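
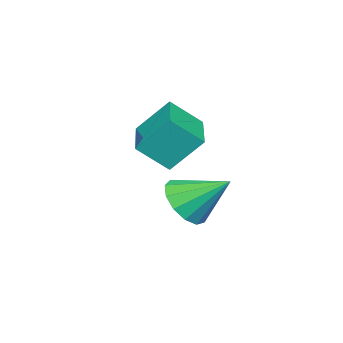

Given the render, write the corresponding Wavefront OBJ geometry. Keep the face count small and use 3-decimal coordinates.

v 1.82 -3.279 -2.56
v 2.725 -2.832 -2.972
v 1.58 -1.741 -1.42
v 2.261 -2.642 -3.327
v 1.657 -2.655 -3.438
v 1.105 -2.865 -3.27
v 0.78 -3.207 -2.877
v 0.786 -3.572 -2.383
v 1.12 -3.844 -1.945
v 1.676 -3.937 -1.703
v 2.278 -3.821 -1.732
v 2.735 -3.533 -2.024
v 2.902 -3.164 -2.487
v 1.986 -3.813 -0.163
v 1.565 -2.777 1.091
v 3.784 -2.829 -0.372
v 3.363 -1.793 0.882
v 2.597 -4.727 0.798
v 2.176 -3.691 2.052
v 4.395 -3.743 0.589
v 3.974 -2.707 1.843
f 2 1 4
f 2 4 3
f 4 1 5
f 4 5 3
f 5 1 6
f 5 6 3
f 6 1 7
f 6 7 3
f 7 1 8
f 7 8 3
f 8 1 9
f 8 9 3
f 9 1 10
f 9 10 3
f 10 1 11
f 10 11 3
f 11 1 12
f 11 12 3
f 12 1 13
f 12 13 3
f 13 1 2
f 13 2 3
f 15 17 14
f 18 15 14
f 14 17 16
f 16 18 14
f 15 21 17
f 19 15 18
f 19 21 15
f 17 21 16
f 20 18 16
f 16 21 20
f 20 19 18
f 21 19 20



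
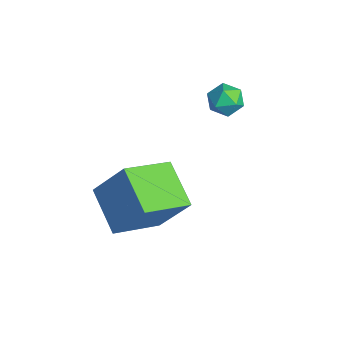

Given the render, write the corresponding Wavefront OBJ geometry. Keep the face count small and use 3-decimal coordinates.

v -0.3 -3.562 -3.416
v -1.961 -3.662 -2.632
v -0.781 -1.766 -4.206
v -2.443 -1.867 -3.422
v 0.383 -2.693 -1.858
v -1.279 -2.794 -1.074
v -0.099 -0.898 -2.648
v -1.76 -0.998 -1.864
v -1.655 1.552 0.407
v -1.36 1.153 0.892
v -2.56 0.887 0.408
v -2.265 0.488 0.893
v -2.471 1.131 1.052
v -1.912 1.542 1.051
v -2.008 0.498 0.249
v -1.449 0.909 0.248
v -1.579 0.501 0.794
v -1.865 0.892 1.291
v -2.055 1.148 0.009
v -2.341 1.539 0.506
f 2 4 1
f 5 2 1
f 1 4 3
f 3 5 1
f 2 8 4
f 6 2 5
f 6 8 2
f 4 8 3
f 7 5 3
f 3 8 7
f 7 6 5
f 8 6 7
f 9 20 14
f 9 14 10
f 9 10 16
f 9 16 19
f 9 19 20
f 10 14 18
f 14 20 13
f 20 19 11
f 19 16 15
f 16 10 17
f 12 18 13
f 12 13 11
f 12 11 15
f 12 15 17
f 12 17 18
f 13 18 14
f 11 13 20
f 15 11 19
f 17 15 16
f 18 17 10



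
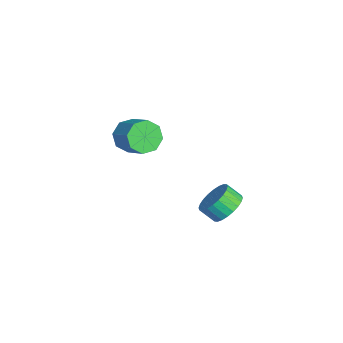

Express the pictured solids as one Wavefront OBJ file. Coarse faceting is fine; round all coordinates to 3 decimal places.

v -4.551 -2.328 3.307
v -3.928 -3.158 3.008
v -2.646 -2.501 3.853
v -3.269 -1.672 4.153
v -3.897 -2.53 2.472
v -2.615 -1.873 3.317
v -4.249 -1.783 2.425
v -2.967 -1.126 3.271
v -4.778 -1.356 2.896
v -3.496 -0.699 3.741
v -5.174 -1.499 3.607
v -3.892 -0.842 4.452
v -5.205 -2.127 4.143
v -3.923 -1.47 4.988
v -4.853 -2.874 4.189
v -3.571 -2.217 5.035
v -4.324 -3.301 3.719
v -3.042 -2.644 4.564
v 2.451 1.903 2.764
v 3.393 1.464 2.716
v 3.091 0.739 3.428
v 2.149 1.177 3.476
v 3.446 1.734 3.015
v 3.144 1.009 3.726
v 3.348 2.03 3.275
v 3.046 1.304 3.986
v 3.114 2.306 3.457
v 2.812 1.581 4.168
v 2.778 2.521 3.534
v 2.476 1.796 4.245
v 2.393 2.642 3.493
v 2.091 1.917 4.205
v 2.016 2.65 3.342
v 1.715 1.925 4.054
v 1.706 2.545 3.103
v 1.404 1.819 3.814
v 1.509 2.341 2.812
v 1.207 1.616 3.524
v 1.456 2.071 2.514
v 1.154 1.346 3.225
v 1.554 1.776 2.254
v 1.252 1.05 2.965
v 1.788 1.499 2.072
v 1.486 0.774 2.783
v 2.124 1.284 1.995
v 1.822 0.559 2.706
v 2.509 1.163 2.035
v 2.207 0.438 2.747
v 2.885 1.155 2.186
v 2.584 0.43 2.898
v 3.196 1.261 2.426
v 2.894 0.535 3.137
f 2 1 5
f 2 5 3
f 3 5 6
f 3 6 4
f 5 1 7
f 5 7 6
f 6 7 8
f 6 8 4
f 7 1 9
f 7 9 8
f 8 9 10
f 8 10 4
f 9 1 11
f 9 11 10
f 10 11 12
f 10 12 4
f 11 1 13
f 11 13 12
f 12 13 14
f 12 14 4
f 13 1 15
f 13 15 14
f 14 15 16
f 14 16 4
f 15 1 17
f 15 17 16
f 16 17 18
f 16 18 4
f 17 1 2
f 17 2 18
f 18 2 3
f 18 3 4
f 20 19 23
f 20 23 21
f 21 23 24
f 21 24 22
f 23 19 25
f 23 25 24
f 24 25 26
f 24 26 22
f 25 19 27
f 25 27 26
f 26 27 28
f 26 28 22
f 27 19 29
f 27 29 28
f 28 29 30
f 28 30 22
f 29 19 31
f 29 31 30
f 30 31 32
f 30 32 22
f 31 19 33
f 31 33 32
f 32 33 34
f 32 34 22
f 33 19 35
f 33 35 34
f 34 35 36
f 34 36 22
f 35 19 37
f 35 37 36
f 36 37 38
f 36 38 22
f 37 19 39
f 37 39 38
f 38 39 40
f 38 40 22
f 39 19 41
f 39 41 40
f 40 41 42
f 40 42 22
f 41 19 43
f 41 43 42
f 42 43 44
f 42 44 22
f 43 19 45
f 43 45 44
f 44 45 46
f 44 46 22
f 45 19 47
f 45 47 46
f 46 47 48
f 46 48 22
f 47 19 49
f 47 49 48
f 48 49 50
f 48 50 22
f 49 19 51
f 49 51 50
f 50 51 52
f 50 52 22
f 51 19 20
f 51 20 52
f 52 20 21
f 52 21 22



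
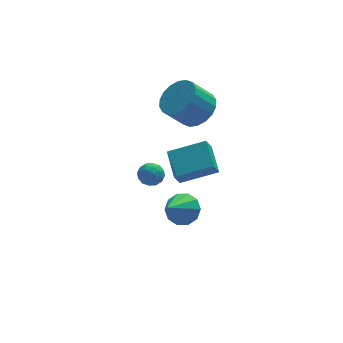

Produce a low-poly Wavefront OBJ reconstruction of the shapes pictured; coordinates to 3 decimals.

v -0.677 -1.573 0.079
v -1.035 -1.864 0.828
v -0.594 -0.088 0.696
v -0.952 -0.379 1.445
v 1.092 -1.961 0.775
v 0.734 -2.252 1.524
v 1.175 -0.476 1.392
v 0.817 -0.767 2.141
v 1.106 1.496 2.579
v 1.731 2.194 3.155
v 0.699 2.143 4.337
v 0.074 1.444 3.761
v 1.433 2.493 2.908
v 0.401 2.442 4.09
v 1.07 2.595 2.595
v 0.038 2.544 3.777
v 0.714 2.479 2.279
v -0.318 2.427 3.462
v 0.436 2.168 2.023
v -0.596 2.117 3.205
v 0.29 1.724 1.877
v -0.742 1.672 3.059
v 0.307 1.235 1.87
v -0.725 1.183 3.052
v 0.481 0.797 2.003
v -0.551 0.746 3.185
v 0.779 0.498 2.25
v -0.253 0.447 3.432
v 1.142 0.396 2.563
v 0.11 0.345 3.745
v 1.498 0.513 2.878
v 0.466 0.461 4.061
v 1.776 0.823 3.135
v 0.744 0.772 4.317
v 1.922 1.268 3.281
v 0.89 1.216 4.463
v 1.905 1.757 3.288
v 0.873 1.705 4.47
v -2.675 -3.113 3.259
v -2.154 -3.101 2.868
v -3.006 -3.999 2.792
v -2.485 -3.987 2.401
v -2.413 -4.11 3.037
v -2.208 -3.563 3.326
v -2.952 -3.537 2.334
v -2.747 -2.99 2.623
v -2.325 -3.364 2.297
v -1.991 -3.718 2.731
v -3.169 -3.382 2.929
v -2.835 -3.736 3.363
v -2.386 -3.029 3.105
v -2.774 -4.071 2.555
v -2.732 -4.143 2.929
v -2.426 -4.136 2.699
v -2.417 -3.3 3.374
v -2.111 -3.294 3.144
v -2.263 -3.887 3.243
v -3.049 -3.806 2.516
v -2.743 -3.8 2.286
v -2.734 -2.964 2.961
v -2.428 -2.957 2.731
v -2.897 -3.213 2.417
v -2.179 -3.177 2.539
v -2.374 -3.697 2.264
v -2.649 -3.433 2.225
v -2.528 -3.111 2.395
v -1.983 -3.385 2.794
v -2.178 -3.905 2.519
v -2.136 -3.978 2.893
v -2.015 -3.656 3.063
v -2.084 -3.539 2.458
v -2.982 -3.195 3.141
v -3.177 -3.715 2.866
v -3.145 -3.444 2.597
v -3.024 -3.122 2.767
v -2.786 -3.403 3.396
v -2.981 -3.923 3.121
v -2.632 -3.989 3.265
v -2.511 -3.667 3.435
v -3.076 -3.561 3.202
v -0.325 -0.839 -2.625
v 0.386 -0.858 -2.041
v -1.395 -1.861 -1.355
v 0.077 -0.394 -1.928
v -0.385 -0.1 -2.081
v -0.824 -0.088 -2.442
v -1.072 -0.364 -2.873
v -1.035 -0.821 -3.209
v -0.727 -1.285 -3.322
v -0.265 -1.579 -3.169
v 0.175 -1.59 -2.808
v 0.423 -1.315 -2.377
f 2 4 1
f 5 2 1
f 1 4 3
f 3 5 1
f 2 8 4
f 6 2 5
f 6 8 2
f 4 8 3
f 7 5 3
f 3 8 7
f 7 6 5
f 8 6 7
f 10 9 13
f 10 13 11
f 11 13 14
f 11 14 12
f 13 9 15
f 13 15 14
f 14 15 16
f 14 16 12
f 15 9 17
f 15 17 16
f 16 17 18
f 16 18 12
f 17 9 19
f 17 19 18
f 18 19 20
f 18 20 12
f 19 9 21
f 19 21 20
f 20 21 22
f 20 22 12
f 21 9 23
f 21 23 22
f 22 23 24
f 22 24 12
f 23 9 25
f 23 25 24
f 24 25 26
f 24 26 12
f 25 9 27
f 25 27 26
f 26 27 28
f 26 28 12
f 27 9 29
f 27 29 28
f 28 29 30
f 28 30 12
f 29 9 31
f 29 31 30
f 30 31 32
f 30 32 12
f 31 9 33
f 31 33 32
f 32 33 34
f 32 34 12
f 33 9 35
f 33 35 34
f 34 35 36
f 34 36 12
f 35 9 37
f 35 37 36
f 36 37 38
f 36 38 12
f 37 9 10
f 37 10 38
f 38 10 11
f 38 11 12
f 39 76 55
f 76 50 79
f 55 79 44
f 76 79 55
f 39 55 51
f 55 44 56
f 51 56 40
f 55 56 51
f 39 51 60
f 51 40 61
f 60 61 46
f 51 61 60
f 39 60 72
f 60 46 75
f 72 75 49
f 60 75 72
f 39 72 76
f 72 49 80
f 76 80 50
f 72 80 76
f 40 56 67
f 56 44 70
f 67 70 48
f 56 70 67
f 44 79 57
f 79 50 78
f 57 78 43
f 79 78 57
f 50 80 77
f 80 49 73
f 77 73 41
f 80 73 77
f 49 75 74
f 75 46 62
f 74 62 45
f 75 62 74
f 46 61 66
f 61 40 63
f 66 63 47
f 61 63 66
f 42 68 54
f 68 48 69
f 54 69 43
f 68 69 54
f 42 54 52
f 54 43 53
f 52 53 41
f 54 53 52
f 42 52 59
f 52 41 58
f 59 58 45
f 52 58 59
f 42 59 64
f 59 45 65
f 64 65 47
f 59 65 64
f 42 64 68
f 64 47 71
f 68 71 48
f 64 71 68
f 43 69 57
f 69 48 70
f 57 70 44
f 69 70 57
f 41 53 77
f 53 43 78
f 77 78 50
f 53 78 77
f 45 58 74
f 58 41 73
f 74 73 49
f 58 73 74
f 47 65 66
f 65 45 62
f 66 62 46
f 65 62 66
f 48 71 67
f 71 47 63
f 67 63 40
f 71 63 67
f 82 81 84
f 82 84 83
f 84 81 85
f 84 85 83
f 85 81 86
f 85 86 83
f 86 81 87
f 86 87 83
f 87 81 88
f 87 88 83
f 88 81 89
f 88 89 83
f 89 81 90
f 89 90 83
f 90 81 91
f 90 91 83
f 91 81 92
f 91 92 83
f 92 81 82
f 92 82 83



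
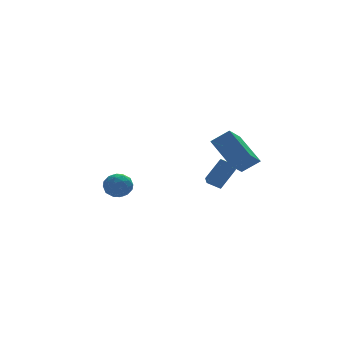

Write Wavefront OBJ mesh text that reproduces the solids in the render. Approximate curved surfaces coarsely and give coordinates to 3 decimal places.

v -4.3 0.566 1.752
v -3.945 0.883 2.446
v -3.675 -0.623 1.974
v -3.32 -0.306 2.668
v -4.148 -0.448 2.647
v -4.535 0.287 2.51
v -3.085 -0.027 1.91
v -3.472 0.708 1.773
v -3.194 0.516 2.543
v -3.851 0.256 2.999
v -3.769 0.004 1.421
v -4.426 -0.256 1.877
v -4.177 0.829 2.08
v -3.443 -0.569 2.34
v -3.93 -0.652 2.329
v -3.721 -0.466 2.736
v -4.524 0.478 2.118
v -4.315 0.664 2.525
v -4.435 -0.118 2.644
v -3.305 -0.404 1.895
v -3.096 -0.218 2.302
v -3.899 0.726 1.684
v -3.69 0.912 2.091
v -3.185 0.378 1.776
v -3.527 0.799 2.544
v -3.159 0.101 2.675
v -3.022 0.265 2.229
v -3.249 0.697 2.149
v -3.913 0.646 2.812
v -3.546 -0.052 2.943
v -4.033 -0.136 2.931
v -4.26 0.296 2.85
v -3.472 0.431 2.869
v -4.074 0.312 1.477
v -3.707 -0.386 1.608
v -3.36 -0.036 1.57
v -3.587 0.396 1.489
v -4.461 0.159 1.745
v -4.093 -0.539 1.876
v -4.371 -0.437 2.271
v -4.598 -0.005 2.191
v -4.148 -0.171 1.551
v 3.317 -0.044 3.671
v 2.713 1.6 4.985
v 2.347 0.209 2.908
v 1.742 1.854 4.222
v 4.278 1.006 2.798
v 3.673 2.651 4.112
v 3.307 1.26 2.035
v 2.703 2.904 3.349
v 2.822 3.302 0.115
v 2.501 2.578 0.742
v 2.196 3.851 0.429
v 1.875 3.127 1.056
v 3.865 3.833 1.264
v 3.544 3.109 1.891
v 3.239 4.382 1.578
v 2.918 3.658 2.205
f 1 38 17
f 38 12 41
f 17 41 6
f 38 41 17
f 1 17 13
f 17 6 18
f 13 18 2
f 17 18 13
f 1 13 22
f 13 2 23
f 22 23 8
f 13 23 22
f 1 22 34
f 22 8 37
f 34 37 11
f 22 37 34
f 1 34 38
f 34 11 42
f 38 42 12
f 34 42 38
f 2 18 29
f 18 6 32
f 29 32 10
f 18 32 29
f 6 41 19
f 41 12 40
f 19 40 5
f 41 40 19
f 12 42 39
f 42 11 35
f 39 35 3
f 42 35 39
f 11 37 36
f 37 8 24
f 36 24 7
f 37 24 36
f 8 23 28
f 23 2 25
f 28 25 9
f 23 25 28
f 4 30 16
f 30 10 31
f 16 31 5
f 30 31 16
f 4 16 14
f 16 5 15
f 14 15 3
f 16 15 14
f 4 14 21
f 14 3 20
f 21 20 7
f 14 20 21
f 4 21 26
f 21 7 27
f 26 27 9
f 21 27 26
f 4 26 30
f 26 9 33
f 30 33 10
f 26 33 30
f 5 31 19
f 31 10 32
f 19 32 6
f 31 32 19
f 3 15 39
f 15 5 40
f 39 40 12
f 15 40 39
f 7 20 36
f 20 3 35
f 36 35 11
f 20 35 36
f 9 27 28
f 27 7 24
f 28 24 8
f 27 24 28
f 10 33 29
f 33 9 25
f 29 25 2
f 33 25 29
f 44 46 43
f 47 44 43
f 43 46 45
f 45 47 43
f 44 50 46
f 48 44 47
f 48 50 44
f 46 50 45
f 49 47 45
f 45 50 49
f 49 48 47
f 50 48 49
f 52 54 51
f 55 52 51
f 51 54 53
f 53 55 51
f 52 58 54
f 56 52 55
f 56 58 52
f 54 58 53
f 57 55 53
f 53 58 57
f 57 56 55
f 58 56 57



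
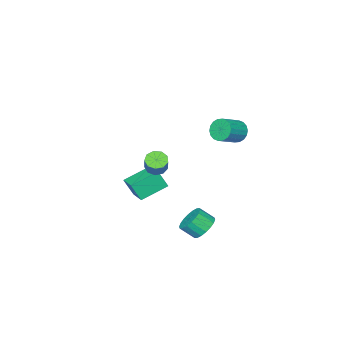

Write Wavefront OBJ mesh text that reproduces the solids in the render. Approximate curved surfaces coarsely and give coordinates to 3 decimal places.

v -1.592 -0.396 0.391
v -1.171 -0.061 -0.024
v -0.646 0.491 0.954
v -1.068 0.156 1.369
v -1.559 0.187 0.043
v -1.034 0.74 1.022
v -1.962 0.163 0.274
v -1.437 0.715 1.252
v -2.192 -0.123 0.559
v -1.667 0.429 1.537
v -2.142 -0.537 0.765
v -1.617 0.015 1.744
v -1.835 -0.885 0.797
v -1.31 -0.333 1.775
v -1.414 -1.004 0.638
v -0.889 -0.452 1.616
v -1.077 -0.838 0.364
v -0.552 -0.286 1.342
v -0.981 -0.466 0.102
v -0.456 0.086 1.08
v -4.242 3.332 3.674
v -3.96 3.811 3.127
v -2.657 3.768 3.76
v -2.938 3.288 4.306
v -4.072 4.031 3.372
v -2.768 3.987 4.005
v -4.217 4.111 3.676
v -2.913 4.068 4.309
v -4.367 4.038 3.981
v -3.063 3.994 4.614
v -4.493 3.824 4.224
v -3.189 3.781 4.857
v -4.568 3.513 4.358
v -3.264 3.47 4.991
v -4.579 3.166 4.357
v -3.275 3.123 4.99
v -4.523 2.852 4.22
v -3.22 2.809 4.853
v -4.412 2.633 3.975
v -3.108 2.589 4.608
v -4.267 2.552 3.671
v -2.963 2.509 4.304
v -4.117 2.626 3.366
v -2.813 2.582 3.999
v -3.991 2.839 3.123
v -2.687 2.796 3.756
v -3.916 3.15 2.989
v -2.612 3.107 3.622
v -3.905 3.497 2.99
v -2.601 3.454 3.623
v -3.995 -2.533 -2.746
v -3.639 -3.008 -1.578
v -3.394 -1.257 -2.41
v -3.038 -1.731 -1.242
v -2.362 -3.109 -3.478
v -2.006 -3.583 -2.31
v -1.761 -1.832 -3.142
v -1.405 -2.307 -1.974
v -2.52 2.548 -3.863
v -2.087 2.141 -4.552
v -1.567 1.465 -3.826
v -2 1.872 -3.137
v -1.835 2.442 -4.452
v -1.315 1.765 -3.726
v -1.718 2.763 -4.236
v -1.199 2.087 -3.51
v -1.76 3.043 -3.946
v -1.241 2.367 -3.22
v -1.953 3.224 -3.639
v -1.434 2.548 -2.913
v -2.258 3.271 -3.377
v -1.738 2.595 -2.651
v -2.615 3.176 -3.211
v -2.095 2.499 -2.485
v -2.953 2.955 -3.174
v -2.433 2.279 -2.448
v -3.205 2.655 -3.274
v -2.685 1.978 -2.548
v -3.321 2.333 -3.49
v -2.802 1.657 -2.764
v -3.279 2.053 -3.78
v -2.76 1.377 -3.054
v -3.086 1.872 -4.087
v -2.567 1.196 -3.361
v -2.782 1.825 -4.349
v -2.262 1.149 -3.623
v -2.425 1.921 -4.515
v -1.905 1.244 -3.789
f 2 1 5
f 2 5 3
f 3 5 6
f 3 6 4
f 5 1 7
f 5 7 6
f 6 7 8
f 6 8 4
f 7 1 9
f 7 9 8
f 8 9 10
f 8 10 4
f 9 1 11
f 9 11 10
f 10 11 12
f 10 12 4
f 11 1 13
f 11 13 12
f 12 13 14
f 12 14 4
f 13 1 15
f 13 15 14
f 14 15 16
f 14 16 4
f 15 1 17
f 15 17 16
f 16 17 18
f 16 18 4
f 17 1 19
f 17 19 18
f 18 19 20
f 18 20 4
f 19 1 2
f 19 2 20
f 20 2 3
f 20 3 4
f 22 21 25
f 22 25 23
f 23 25 26
f 23 26 24
f 25 21 27
f 25 27 26
f 26 27 28
f 26 28 24
f 27 21 29
f 27 29 28
f 28 29 30
f 28 30 24
f 29 21 31
f 29 31 30
f 30 31 32
f 30 32 24
f 31 21 33
f 31 33 32
f 32 33 34
f 32 34 24
f 33 21 35
f 33 35 34
f 34 35 36
f 34 36 24
f 35 21 37
f 35 37 36
f 36 37 38
f 36 38 24
f 37 21 39
f 37 39 38
f 38 39 40
f 38 40 24
f 39 21 41
f 39 41 40
f 40 41 42
f 40 42 24
f 41 21 43
f 41 43 42
f 42 43 44
f 42 44 24
f 43 21 45
f 43 45 44
f 44 45 46
f 44 46 24
f 45 21 47
f 45 47 46
f 46 47 48
f 46 48 24
f 47 21 49
f 47 49 48
f 48 49 50
f 48 50 24
f 49 21 22
f 49 22 50
f 50 22 23
f 50 23 24
f 52 54 51
f 55 52 51
f 51 54 53
f 53 55 51
f 52 58 54
f 56 52 55
f 56 58 52
f 54 58 53
f 57 55 53
f 53 58 57
f 57 56 55
f 58 56 57
f 60 59 63
f 60 63 61
f 61 63 64
f 61 64 62
f 63 59 65
f 63 65 64
f 64 65 66
f 64 66 62
f 65 59 67
f 65 67 66
f 66 67 68
f 66 68 62
f 67 59 69
f 67 69 68
f 68 69 70
f 68 70 62
f 69 59 71
f 69 71 70
f 70 71 72
f 70 72 62
f 71 59 73
f 71 73 72
f 72 73 74
f 72 74 62
f 73 59 75
f 73 75 74
f 74 75 76
f 74 76 62
f 75 59 77
f 75 77 76
f 76 77 78
f 76 78 62
f 77 59 79
f 77 79 78
f 78 79 80
f 78 80 62
f 79 59 81
f 79 81 80
f 80 81 82
f 80 82 62
f 81 59 83
f 81 83 82
f 82 83 84
f 82 84 62
f 83 59 85
f 83 85 84
f 84 85 86
f 84 86 62
f 85 59 87
f 85 87 86
f 86 87 88
f 86 88 62
f 87 59 60
f 87 60 88
f 88 60 61
f 88 61 62



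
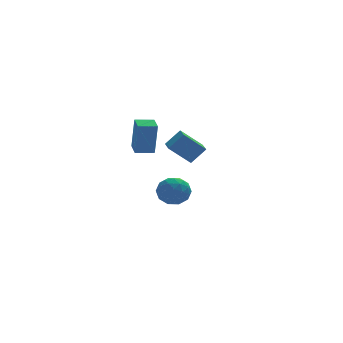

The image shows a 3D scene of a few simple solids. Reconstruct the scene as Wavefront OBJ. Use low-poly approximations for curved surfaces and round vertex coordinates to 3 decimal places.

v -1.904 -4.11 3.316
v -1.134 -4.112 4.156
v -1.74 -2.87 3.169
v -0.97 -2.871 4.009
v -0.83 -4.369 2.331
v -0.06 -4.37 3.171
v -0.666 -3.128 2.184
v 0.104 -3.13 3.024
v -1.831 3.133 0.419
v -1.704 2.946 2.396
v -1.74 4.254 0.519
v -1.613 4.067 2.497
v -0.767 3.053 0.343
v -0.64 2.866 2.321
v -0.676 4.174 0.444
v -0.549 3.987 2.421
v -0.776 2.225 -2.347
v -0.373 2.657 -3.152
v 0.633 2.363 -1.568
v 1.036 2.795 -2.373
v 0.341 3.278 -1.842
v -0.53 3.193 -2.323
v 0.79 1.827 -2.397
v -0.081 1.742 -2.878
v 0.594 2.412 -3.183
v 0.317 3.308 -2.84
v -0.057 1.712 -1.88
v -0.334 2.608 -1.537
v -0.699 2.429 -2.818
v 0.959 2.591 -1.902
v 0.55 2.875 -1.59
v 0.787 3.129 -2.064
v -0.79 2.744 -2.331
v -0.554 2.998 -2.804
v -0.133 3.363 -2.034
v 0.814 2.022 -1.916
v 1.05 2.276 -2.389
v -0.527 1.891 -2.656
v -0.29 2.145 -3.13
v 0.393 1.657 -2.686
v 0.107 2.539 -3.309
v 0.935 2.62 -2.852
v 0.791 2.051 -2.865
v 0.279 2.001 -3.148
v -0.056 3.066 -3.108
v 0.773 3.147 -2.65
v 0.364 3.43 -2.338
v -0.148 3.38 -2.621
v 0.513 2.921 -3.126
v -0.513 1.873 -2.07
v 0.316 1.954 -1.612
v 0.408 1.64 -2.099
v -0.104 1.59 -2.382
v -0.675 2.4 -1.868
v 0.153 2.481 -1.411
v -0.019 3.019 -1.572
v -0.531 2.969 -1.855
v -0.253 2.099 -1.594
f 2 4 1
f 5 2 1
f 1 4 3
f 3 5 1
f 2 8 4
f 6 2 5
f 6 8 2
f 4 8 3
f 7 5 3
f 3 8 7
f 7 6 5
f 8 6 7
f 10 12 9
f 13 10 9
f 9 12 11
f 11 13 9
f 10 16 12
f 14 10 13
f 14 16 10
f 12 16 11
f 15 13 11
f 11 16 15
f 15 14 13
f 16 14 15
f 17 54 33
f 54 28 57
f 33 57 22
f 54 57 33
f 17 33 29
f 33 22 34
f 29 34 18
f 33 34 29
f 17 29 38
f 29 18 39
f 38 39 24
f 29 39 38
f 17 38 50
f 38 24 53
f 50 53 27
f 38 53 50
f 17 50 54
f 50 27 58
f 54 58 28
f 50 58 54
f 18 34 45
f 34 22 48
f 45 48 26
f 34 48 45
f 22 57 35
f 57 28 56
f 35 56 21
f 57 56 35
f 28 58 55
f 58 27 51
f 55 51 19
f 58 51 55
f 27 53 52
f 53 24 40
f 52 40 23
f 53 40 52
f 24 39 44
f 39 18 41
f 44 41 25
f 39 41 44
f 20 46 32
f 46 26 47
f 32 47 21
f 46 47 32
f 20 32 30
f 32 21 31
f 30 31 19
f 32 31 30
f 20 30 37
f 30 19 36
f 37 36 23
f 30 36 37
f 20 37 42
f 37 23 43
f 42 43 25
f 37 43 42
f 20 42 46
f 42 25 49
f 46 49 26
f 42 49 46
f 21 47 35
f 47 26 48
f 35 48 22
f 47 48 35
f 19 31 55
f 31 21 56
f 55 56 28
f 31 56 55
f 23 36 52
f 36 19 51
f 52 51 27
f 36 51 52
f 25 43 44
f 43 23 40
f 44 40 24
f 43 40 44
f 26 49 45
f 49 25 41
f 45 41 18
f 49 41 45



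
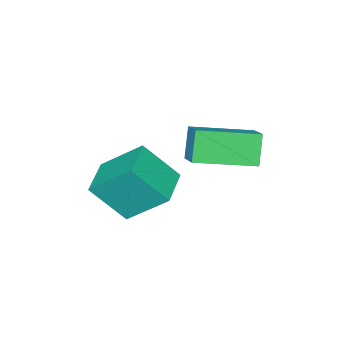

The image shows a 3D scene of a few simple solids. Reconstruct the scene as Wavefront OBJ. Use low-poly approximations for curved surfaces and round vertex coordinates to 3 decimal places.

v -1.695 -1.911 -1.33
v -2.202 -2.218 -0.31
v -3.223 -0.593 -1.693
v -3.73 -0.9 -0.673
v -1.15 -1.14 -0.827
v -1.657 -1.447 0.193
v -2.678 0.178 -1.19
v -3.185 -0.129 -0.17
v -1.819 -3.961 -4.141
v -2.36 -2.677 -2.893
v -0.581 -3.301 -4.284
v -1.122 -2.017 -3.036
v -1.158 -4.923 -2.864
v -1.699 -3.639 -1.616
v 0.08 -4.263 -3.007
v -0.461 -2.979 -1.759
f 2 4 1
f 5 2 1
f 1 4 3
f 3 5 1
f 2 8 4
f 6 2 5
f 6 8 2
f 4 8 3
f 7 5 3
f 3 8 7
f 7 6 5
f 8 6 7
f 10 12 9
f 13 10 9
f 9 12 11
f 11 13 9
f 10 16 12
f 14 10 13
f 14 16 10
f 12 16 11
f 15 13 11
f 11 16 15
f 15 14 13
f 16 14 15



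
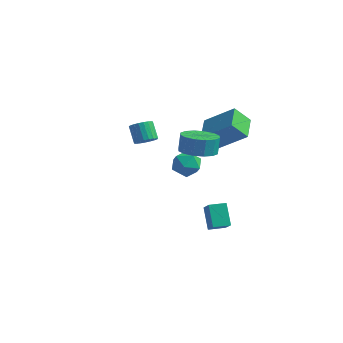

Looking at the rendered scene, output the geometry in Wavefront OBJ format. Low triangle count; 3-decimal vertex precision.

v 1.001 -1.2 -4.715
v 0.327 -0.446 -3.648
v 1.719 -0.533 -4.733
v 1.045 0.221 -3.666
v 1.675 -1.901 -3.794
v 1.001 -1.147 -2.727
v 2.393 -1.234 -3.812
v 1.719 -0.48 -2.745
v 0.225 -0.636 2.111
v 1.873 -0.347 3.429
v -0.296 0.714 2.467
v 1.353 1.003 3.784
v 0.927 -0.103 1.116
v 2.576 0.186 2.433
v 0.407 1.247 1.471
v 2.055 1.536 2.789
v -3.249 -0.4 0.521
v -2.89 -0.729 0.981
v -3.511 -0.21 1.839
v -3.871 0.12 1.379
v -2.741 -0.496 0.947
v -3.363 0.024 1.805
v -2.68 -0.246 0.84
v -3.302 0.273 1.698
v -2.718 -0.023 0.677
v -3.339 0.497 1.535
v -2.847 0.135 0.488
v -3.469 0.655 1.346
v -3.046 0.201 0.304
v -3.667 0.72 1.162
v -3.28 0.162 0.158
v -3.901 0.682 1.016
v -3.509 0.027 0.074
v -4.13 0.547 0.933
v -3.693 -0.182 0.068
v -4.314 0.337 0.926
v -3.8 -0.429 0.14
v -4.421 0.091 0.998
v -3.812 -0.671 0.278
v -4.433 -0.151 1.136
v -3.727 -0.866 0.458
v -4.348 -0.346 1.316
v -3.559 -0.98 0.649
v -4.18 -0.461 1.507
v -3.337 -0.994 0.817
v -3.959 -0.475 1.675
v -3.101 -0.906 0.935
v -3.722 -0.386 1.793
v -1.474 1.164 -1.474
v -0.729 0.721 -1.826
v -1.651 0.059 -0.454
v -0.906 -0.384 -0.806
v -0.795 0.422 -0.343
v -0.686 1.104 -0.974
v -1.694 -0.324 -1.306
v -1.585 0.358 -1.937
v -0.865 -0.2 -1.722
v -0.309 0.262 -1.127
v -2.071 0.518 -1.153
v -1.515 0.98 -0.558
v 1.372 -3.077 2.858
v 2.382 -2.829 2.839
v 2.318 -2.495 3.843
v 1.308 -2.743 3.862
v 2.126 -2.384 2.675
v 2.062 -2.05 3.679
v 1.668 -2.126 2.56
v 1.604 -1.792 3.564
v 1.131 -2.122 2.525
v 1.067 -1.788 3.529
v 0.658 -2.374 2.579
v 0.595 -2.04 3.583
v 0.377 -2.814 2.708
v 0.313 -2.48 3.712
v 0.362 -3.325 2.877
v 0.298 -2.991 3.881
v 0.618 -3.77 3.041
v 0.554 -3.436 4.045
v 1.076 -4.028 3.156
v 1.012 -3.694 4.16
v 1.613 -4.032 3.191
v 1.549 -3.698 4.195
v 2.085 -3.78 3.137
v 2.022 -3.446 4.141
v 2.367 -3.34 3.008
v 2.303 -3.006 4.012
f 2 4 1
f 5 2 1
f 1 4 3
f 3 5 1
f 2 8 4
f 6 2 5
f 6 8 2
f 4 8 3
f 7 5 3
f 3 8 7
f 7 6 5
f 8 6 7
f 10 12 9
f 13 10 9
f 9 12 11
f 11 13 9
f 10 16 12
f 14 10 13
f 14 16 10
f 12 16 11
f 15 13 11
f 11 16 15
f 15 14 13
f 16 14 15
f 18 17 21
f 18 21 19
f 19 21 22
f 19 22 20
f 21 17 23
f 21 23 22
f 22 23 24
f 22 24 20
f 23 17 25
f 23 25 24
f 24 25 26
f 24 26 20
f 25 17 27
f 25 27 26
f 26 27 28
f 26 28 20
f 27 17 29
f 27 29 28
f 28 29 30
f 28 30 20
f 29 17 31
f 29 31 30
f 30 31 32
f 30 32 20
f 31 17 33
f 31 33 32
f 32 33 34
f 32 34 20
f 33 17 35
f 33 35 34
f 34 35 36
f 34 36 20
f 35 17 37
f 35 37 36
f 36 37 38
f 36 38 20
f 37 17 39
f 37 39 38
f 38 39 40
f 38 40 20
f 39 17 41
f 39 41 40
f 40 41 42
f 40 42 20
f 41 17 43
f 41 43 42
f 42 43 44
f 42 44 20
f 43 17 45
f 43 45 44
f 44 45 46
f 44 46 20
f 45 17 47
f 45 47 46
f 46 47 48
f 46 48 20
f 47 17 18
f 47 18 48
f 48 18 19
f 48 19 20
f 49 60 54
f 49 54 50
f 49 50 56
f 49 56 59
f 49 59 60
f 50 54 58
f 54 60 53
f 60 59 51
f 59 56 55
f 56 50 57
f 52 58 53
f 52 53 51
f 52 51 55
f 52 55 57
f 52 57 58
f 53 58 54
f 51 53 60
f 55 51 59
f 57 55 56
f 58 57 50
f 62 61 65
f 62 65 63
f 63 65 66
f 63 66 64
f 65 61 67
f 65 67 66
f 66 67 68
f 66 68 64
f 67 61 69
f 67 69 68
f 68 69 70
f 68 70 64
f 69 61 71
f 69 71 70
f 70 71 72
f 70 72 64
f 71 61 73
f 71 73 72
f 72 73 74
f 72 74 64
f 73 61 75
f 73 75 74
f 74 75 76
f 74 76 64
f 75 61 77
f 75 77 76
f 76 77 78
f 76 78 64
f 77 61 79
f 77 79 78
f 78 79 80
f 78 80 64
f 79 61 81
f 79 81 80
f 80 81 82
f 80 82 64
f 81 61 83
f 81 83 82
f 82 83 84
f 82 84 64
f 83 61 85
f 83 85 84
f 84 85 86
f 84 86 64
f 85 61 62
f 85 62 86
f 86 62 63
f 86 63 64



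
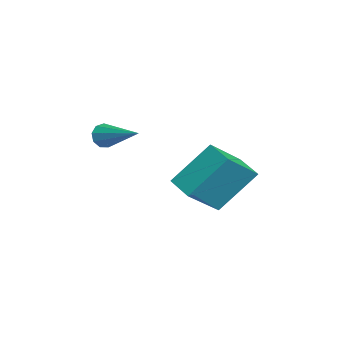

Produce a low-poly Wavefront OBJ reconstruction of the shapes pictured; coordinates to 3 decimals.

v -3.088 -0.965 3.104
v -2.789 -1.124 2.709
v -1.732 0.065 3.716
v -2.969 -0.832 2.615
v -3.205 -0.602 2.75
v -3.386 -0.542 3.051
v -3.427 -0.68 3.376
v -3.31 -0.952 3.574
v -3.089 -1.23 3.551
v -2.868 -1.384 3.32
v -2.749 -1.342 2.987
v -3.841 2.356 -0.151
v -2.999 1.223 0.95
v -4.041 3.707 1.392
v -3.198 2.575 2.493
v -2.842 2.825 -0.433
v -1.999 1.693 0.668
v -3.041 4.177 1.11
v -2.199 3.044 2.211
f 2 1 4
f 2 4 3
f 4 1 5
f 4 5 3
f 5 1 6
f 5 6 3
f 6 1 7
f 6 7 3
f 7 1 8
f 7 8 3
f 8 1 9
f 8 9 3
f 9 1 10
f 9 10 3
f 10 1 11
f 10 11 3
f 11 1 2
f 11 2 3
f 13 15 12
f 16 13 12
f 12 15 14
f 14 16 12
f 13 19 15
f 17 13 16
f 17 19 13
f 15 19 14
f 18 16 14
f 14 19 18
f 18 17 16
f 19 17 18



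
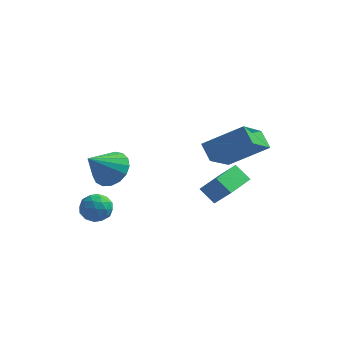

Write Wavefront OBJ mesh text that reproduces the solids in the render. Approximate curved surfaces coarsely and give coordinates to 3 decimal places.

v -1.743 -2.156 0.687
v -0.926 -2.255 1.077
v -2.357 -3.104 1.733
v -1.1 -1.913 1.284
v -1.421 -1.627 1.354
v -1.816 -1.463 1.271
v -2.194 -1.457 1.055
v -2.468 -1.611 0.754
v -2.577 -1.891 0.437
v -2.494 -2.231 0.178
v -2.239 -2.554 0.035
v -1.87 -2.786 0.042
v -1.472 -2.873 0.196
v -1.137 -2.797 0.462
v -0.94 -2.574 0.78
v 1.413 -0.43 -0.911
v 2.162 -0.632 -0.023
v 1.8 1.03 -0.906
v 2.55 0.827 -0.017
v 2.09 -0.607 -1.523
v 2.84 -0.81 -0.634
v 2.478 0.852 -1.517
v 3.227 0.65 -0.629
v -2.629 -2.224 -2.04
v -2.298 -1.801 -1.537
v -2.262 -3.199 -1.463
v -1.931 -2.776 -0.96
v -2.666 -2.797 -0.997
v -2.893 -2.195 -1.354
v -1.667 -2.805 -1.646
v -1.894 -2.203 -2.003
v -1.704 -2.16 -1.293
v -2.321 -2.155 -0.892
v -2.239 -2.845 -2.108
v -2.856 -2.84 -1.707
v -2.496 -1.927 -1.839
v -2.064 -3.073 -1.161
v -2.496 -3.085 -1.182
v -2.301 -2.837 -0.887
v -2.845 -2.158 -1.732
v -2.651 -1.91 -1.436
v -2.867 -2.495 -1.118
v -1.909 -3.09 -1.564
v -1.715 -2.842 -1.268
v -2.259 -2.163 -2.113
v -2.064 -1.915 -1.818
v -1.693 -2.505 -1.882
v -1.952 -1.89 -1.4
v -1.736 -2.462 -1.061
v -1.581 -2.48 -1.464
v -1.715 -2.126 -1.674
v -2.315 -1.887 -1.165
v -2.099 -2.459 -0.825
v -2.531 -2.472 -0.847
v -2.664 -2.118 -1.057
v -1.965 -2.098 -1.021
v -2.461 -2.541 -2.175
v -2.245 -3.113 -1.835
v -1.896 -2.882 -1.943
v -2.029 -2.528 -2.153
v -2.824 -2.538 -1.939
v -2.608 -3.11 -1.6
v -2.845 -2.874 -1.326
v -2.979 -2.52 -1.536
v -2.595 -2.902 -1.979
v 1.398 1.044 -0.111
v 0.855 1.574 0.495
v 1.717 2.663 -1.241
v 1.174 3.192 -0.636
v 3.066 1.488 0.996
v 2.523 2.017 1.601
v 3.385 3.106 -0.135
v 2.842 3.636 0.471
f 2 1 4
f 2 4 3
f 4 1 5
f 4 5 3
f 5 1 6
f 5 6 3
f 6 1 7
f 6 7 3
f 7 1 8
f 7 8 3
f 8 1 9
f 8 9 3
f 9 1 10
f 9 10 3
f 10 1 11
f 10 11 3
f 11 1 12
f 11 12 3
f 12 1 13
f 12 13 3
f 13 1 14
f 13 14 3
f 14 1 15
f 14 15 3
f 15 1 2
f 15 2 3
f 17 19 16
f 20 17 16
f 16 19 18
f 18 20 16
f 17 23 19
f 21 17 20
f 21 23 17
f 19 23 18
f 22 20 18
f 18 23 22
f 22 21 20
f 23 21 22
f 24 61 40
f 61 35 64
f 40 64 29
f 61 64 40
f 24 40 36
f 40 29 41
f 36 41 25
f 40 41 36
f 24 36 45
f 36 25 46
f 45 46 31
f 36 46 45
f 24 45 57
f 45 31 60
f 57 60 34
f 45 60 57
f 24 57 61
f 57 34 65
f 61 65 35
f 57 65 61
f 25 41 52
f 41 29 55
f 52 55 33
f 41 55 52
f 29 64 42
f 64 35 63
f 42 63 28
f 64 63 42
f 35 65 62
f 65 34 58
f 62 58 26
f 65 58 62
f 34 60 59
f 60 31 47
f 59 47 30
f 60 47 59
f 31 46 51
f 46 25 48
f 51 48 32
f 46 48 51
f 27 53 39
f 53 33 54
f 39 54 28
f 53 54 39
f 27 39 37
f 39 28 38
f 37 38 26
f 39 38 37
f 27 37 44
f 37 26 43
f 44 43 30
f 37 43 44
f 27 44 49
f 44 30 50
f 49 50 32
f 44 50 49
f 27 49 53
f 49 32 56
f 53 56 33
f 49 56 53
f 28 54 42
f 54 33 55
f 42 55 29
f 54 55 42
f 26 38 62
f 38 28 63
f 62 63 35
f 38 63 62
f 30 43 59
f 43 26 58
f 59 58 34
f 43 58 59
f 32 50 51
f 50 30 47
f 51 47 31
f 50 47 51
f 33 56 52
f 56 32 48
f 52 48 25
f 56 48 52
f 67 69 66
f 70 67 66
f 66 69 68
f 68 70 66
f 67 73 69
f 71 67 70
f 71 73 67
f 69 73 68
f 72 70 68
f 68 73 72
f 72 71 70
f 73 71 72



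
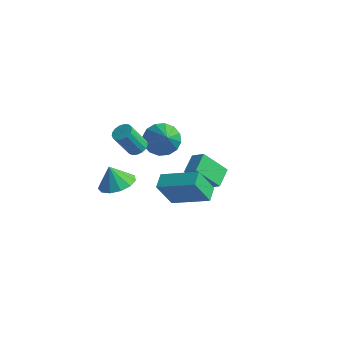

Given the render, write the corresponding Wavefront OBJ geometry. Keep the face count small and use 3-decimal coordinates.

v -2.834 -1.208 -4.163
v -2.055 -1.884 -3.917
v -3.286 -1.292 -2.957
v -1.846 -1.336 -3.801
v -1.951 -0.748 -3.8
v -2.336 -0.306 -3.914
v -2.879 -0.151 -4.107
v -3.408 -0.331 -4.318
v -3.755 -0.79 -4.479
v -3.809 -1.382 -4.54
v -3.554 -1.918 -4.482
v -3.07 -2.23 -4.322
v -2.511 -2.217 -4.111
v -2.908 2.871 -3.332
v -2.057 3.482 -3.552
v -1.732 1.769 -1.848
v -2.323 3.747 -3.145
v -2.745 3.777 -2.788
v -3.211 3.565 -2.576
v -3.596 3.166 -2.568
v -3.796 2.689 -2.764
v -3.758 2.26 -3.112
v -3.492 1.994 -3.519
v -3.07 1.964 -3.876
v -2.604 2.176 -4.088
v -2.22 2.575 -4.096
v -2.019 3.053 -3.9
v 0.683 2.135 -5.095
v -0.312 1.331 -3.717
v 0.403 3.255 -4.643
v -0.592 2.451 -3.265
v 1.452 2.109 -4.555
v 0.457 1.305 -3.177
v 1.172 3.229 -4.103
v 0.177 2.425 -2.725
v 2.891 -4.158 -0.636
v 2.426 -4.799 0.834
v 2.569 -3.355 -0.387
v 2.104 -3.996 1.083
v 4.816 -3.644 0.197
v 4.351 -4.285 1.667
v 4.494 -2.841 0.446
v 4.029 -3.482 1.916
v -1.031 -1.725 0.085
v -0.515 -2.007 0.138
v -1.013 -2.656 1.548
v -1.529 -2.375 1.495
v -0.471 -1.76 0.268
v -0.969 -2.409 1.677
v -0.555 -1.505 0.355
v -1.053 -2.154 1.765
v -0.748 -1.3 0.381
v -1.247 -1.949 1.791
v -1.006 -1.193 0.339
v -1.505 -1.842 1.749
v -1.27 -1.208 0.239
v -1.768 -1.857 1.648
v -1.479 -1.342 0.103
v -1.977 -1.991 1.513
v -1.585 -1.563 -0.036
v -2.083 -2.212 1.374
v -1.564 -1.822 -0.148
v -2.063 -2.471 1.262
v -1.421 -2.058 -0.206
v -1.92 -2.707 1.203
v -1.189 -2.218 -0.198
v -1.688 -2.867 1.212
v -0.92 -2.266 -0.125
v -1.419 -2.915 1.285
v -0.677 -2.189 -0.003
v -1.176 -2.838 1.406
f 2 1 4
f 2 4 3
f 4 1 5
f 4 5 3
f 5 1 6
f 5 6 3
f 6 1 7
f 6 7 3
f 7 1 8
f 7 8 3
f 8 1 9
f 8 9 3
f 9 1 10
f 9 10 3
f 10 1 11
f 10 11 3
f 11 1 12
f 11 12 3
f 12 1 13
f 12 13 3
f 13 1 2
f 13 2 3
f 15 14 17
f 15 17 16
f 17 14 18
f 17 18 16
f 18 14 19
f 18 19 16
f 19 14 20
f 19 20 16
f 20 14 21
f 20 21 16
f 21 14 22
f 21 22 16
f 22 14 23
f 22 23 16
f 23 14 24
f 23 24 16
f 24 14 25
f 24 25 16
f 25 14 26
f 25 26 16
f 26 14 27
f 26 27 16
f 27 14 15
f 27 15 16
f 29 31 28
f 32 29 28
f 28 31 30
f 30 32 28
f 29 35 31
f 33 29 32
f 33 35 29
f 31 35 30
f 34 32 30
f 30 35 34
f 34 33 32
f 35 33 34
f 37 39 36
f 40 37 36
f 36 39 38
f 38 40 36
f 37 43 39
f 41 37 40
f 41 43 37
f 39 43 38
f 42 40 38
f 38 43 42
f 42 41 40
f 43 41 42
f 45 44 48
f 45 48 46
f 46 48 49
f 46 49 47
f 48 44 50
f 48 50 49
f 49 50 51
f 49 51 47
f 50 44 52
f 50 52 51
f 51 52 53
f 51 53 47
f 52 44 54
f 52 54 53
f 53 54 55
f 53 55 47
f 54 44 56
f 54 56 55
f 55 56 57
f 55 57 47
f 56 44 58
f 56 58 57
f 57 58 59
f 57 59 47
f 58 44 60
f 58 60 59
f 59 60 61
f 59 61 47
f 60 44 62
f 60 62 61
f 61 62 63
f 61 63 47
f 62 44 64
f 62 64 63
f 63 64 65
f 63 65 47
f 64 44 66
f 64 66 65
f 65 66 67
f 65 67 47
f 66 44 68
f 66 68 67
f 67 68 69
f 67 69 47
f 68 44 70
f 68 70 69
f 69 70 71
f 69 71 47
f 70 44 45
f 70 45 71
f 71 45 46
f 71 46 47



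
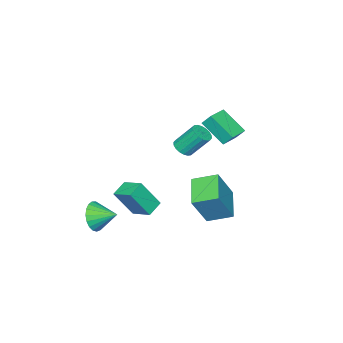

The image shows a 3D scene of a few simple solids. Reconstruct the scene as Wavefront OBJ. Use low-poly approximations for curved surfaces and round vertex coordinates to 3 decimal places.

v -2.076 0.627 -1.832
v -1.007 0.523 0.019
v -0.817 1.712 -2.497
v 0.252 1.608 -0.646
v -1.352 -0.508 -2.314
v -0.283 -0.612 -0.463
v -0.093 0.577 -2.979
v 0.976 0.473 -1.128
v 2.821 -1.045 -0.748
v 2.9 0.139 -0.269
v 3.705 -0.957 -1.112
v 3.784 0.228 -0.633
v 3.496 -1.688 0.733
v 3.575 -0.503 1.212
v 4.38 -1.599 0.369
v 4.459 -0.415 0.848
v -2.444 -3.028 -0.176
v -1.866 -2.784 -0.12
v -2.357 -1.909 1.152
v -2.936 -2.152 1.096
v -1.993 -2.604 -0.293
v -2.484 -1.729 0.979
v -2.209 -2.508 -0.443
v -2.7 -1.632 0.829
v -2.472 -2.514 -0.54
v -2.963 -1.639 0.732
v -2.73 -2.622 -0.565
v -3.221 -1.747 0.707
v -2.931 -2.811 -0.513
v -3.422 -1.936 0.759
v -3.035 -3.042 -0.394
v -3.526 -2.167 0.878
v -3.023 -3.271 -0.232
v -3.514 -2.396 1.04
v -2.896 -3.451 -0.059
v -3.387 -2.576 1.213
v -2.68 -3.548 0.091
v -3.171 -2.672 1.363
v -2.417 -3.541 0.188
v -2.908 -2.666 1.46
v -2.159 -3.433 0.213
v -2.65 -2.558 1.485
v -1.958 -3.244 0.161
v -2.449 -2.369 1.433
v -1.854 -3.013 0.042
v -2.345 -2.138 1.314
v 3.555 -3.651 -2.636
v 3.914 -3.227 -3.395
v 3.145 -2.529 -2.204
v 3.552 -3.313 -3.514
v 3.19 -3.458 -3.481
v 2.892 -3.637 -3.302
v 2.708 -3.817 -3.008
v 2.671 -3.969 -2.65
v 2.787 -4.066 -2.289
v 3.035 -4.091 -1.989
v 3.374 -4.04 -1.8
v 3.744 -3.921 -1.756
v 4.081 -3.756 -1.864
v 4.328 -3.572 -2.106
v 4.44 -3.402 -2.439
v 4.4 -3.275 -2.807
v 4.214 -3.213 -3.145
v -1.057 0.202 4.105
v -1.163 0.688 4.743
v -1.126 1.524 3.087
v -1.232 2.01 3.725
v 0.072 0.33 4.195
v -0.034 0.816 4.833
v 0.003 1.652 3.177
v -0.103 2.138 3.815
f 2 4 1
f 5 2 1
f 1 4 3
f 3 5 1
f 2 8 4
f 6 2 5
f 6 8 2
f 4 8 3
f 7 5 3
f 3 8 7
f 7 6 5
f 8 6 7
f 10 12 9
f 13 10 9
f 9 12 11
f 11 13 9
f 10 16 12
f 14 10 13
f 14 16 10
f 12 16 11
f 15 13 11
f 11 16 15
f 15 14 13
f 16 14 15
f 18 17 21
f 18 21 19
f 19 21 22
f 19 22 20
f 21 17 23
f 21 23 22
f 22 23 24
f 22 24 20
f 23 17 25
f 23 25 24
f 24 25 26
f 24 26 20
f 25 17 27
f 25 27 26
f 26 27 28
f 26 28 20
f 27 17 29
f 27 29 28
f 28 29 30
f 28 30 20
f 29 17 31
f 29 31 30
f 30 31 32
f 30 32 20
f 31 17 33
f 31 33 32
f 32 33 34
f 32 34 20
f 33 17 35
f 33 35 34
f 34 35 36
f 34 36 20
f 35 17 37
f 35 37 36
f 36 37 38
f 36 38 20
f 37 17 39
f 37 39 38
f 38 39 40
f 38 40 20
f 39 17 41
f 39 41 40
f 40 41 42
f 40 42 20
f 41 17 43
f 41 43 42
f 42 43 44
f 42 44 20
f 43 17 45
f 43 45 44
f 44 45 46
f 44 46 20
f 45 17 18
f 45 18 46
f 46 18 19
f 46 19 20
f 48 47 50
f 48 50 49
f 50 47 51
f 50 51 49
f 51 47 52
f 51 52 49
f 52 47 53
f 52 53 49
f 53 47 54
f 53 54 49
f 54 47 55
f 54 55 49
f 55 47 56
f 55 56 49
f 56 47 57
f 56 57 49
f 57 47 58
f 57 58 49
f 58 47 59
f 58 59 49
f 59 47 60
f 59 60 49
f 60 47 61
f 60 61 49
f 61 47 62
f 61 62 49
f 62 47 63
f 62 63 49
f 63 47 48
f 63 48 49
f 65 67 64
f 68 65 64
f 64 67 66
f 66 68 64
f 65 71 67
f 69 65 68
f 69 71 65
f 67 71 66
f 70 68 66
f 66 71 70
f 70 69 68
f 71 69 70



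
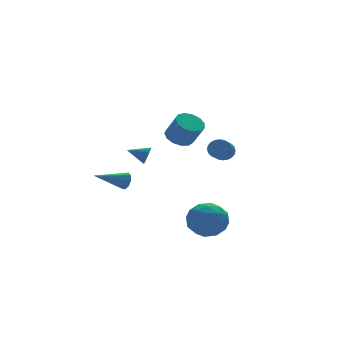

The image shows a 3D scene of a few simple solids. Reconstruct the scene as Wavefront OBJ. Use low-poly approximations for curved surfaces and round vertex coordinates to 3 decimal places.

v -2.524 1.576 0.561
v -2.241 1.753 1.024
v -3.416 2.124 0.899
v -2.193 1.936 0.855
v -2.21 2.048 0.628
v -2.289 2.066 0.387
v -2.415 1.988 0.182
v -2.563 1.828 0.051
v -2.702 1.618 0.022
v -2.806 1.4 0.099
v -2.855 1.217 0.268
v -2.837 1.105 0.495
v -2.758 1.087 0.735
v -2.632 1.165 0.941
v -2.485 1.325 1.072
v -2.345 1.535 1.101
v -3.033 3.254 -1.733
v -2.863 2.98 -1.263
v -4.767 3.286 -1.087
v -2.836 3.365 -1.209
v -2.902 3.699 -1.401
v -3.029 3.824 -1.747
v -3.158 3.683 -2.087
v -3.228 3.341 -2.261
v -3.208 2.959 -2.188
v -3.106 2.715 -1.901
v -2.97 2.723 -1.536
v -1.536 -0.1 2.288
v -0.842 0.275 2.34
v -0.551 -0.425 3.504
v -1.244 -0.8 3.452
v -1.137 0.524 2.563
v -0.845 -0.176 3.728
v -1.558 0.575 2.699
v -1.266 -0.126 3.863
v -1.972 0.411 2.704
v -1.68 -0.289 3.869
v -2.247 0.085 2.577
v -1.956 -0.615 3.742
v -2.297 -0.299 2.358
v -2.005 -1 3.523
v -2.105 -0.62 2.117
v -1.813 -1.321 3.282
v -1.732 -0.776 1.93
v -1.441 -1.477 3.095
v -1.297 -0.717 1.857
v -1.006 -1.418 3.021
v -0.938 -0.462 1.92
v -0.646 -1.163 3.085
v -0.768 -0.092 2.1
v -0.477 -0.793 3.265
v 0.642 -0.629 1.169
v 0.931 -0.529 1.697
v 0.228 -1.55 2.278
v -0.062 -1.651 1.751
v 0.743 -0.386 1.719
v 0.039 -1.407 2.301
v 0.538 -0.28 1.658
v -0.165 -1.301 2.24
v 0.35 -0.227 1.523
v -0.354 -1.249 2.104
v 0.206 -0.235 1.334
v -0.498 -1.257 1.915
v 0.128 -0.304 1.119
v -0.575 -1.326 1.701
v 0.129 -0.422 0.913
v -0.575 -1.444 1.494
v 0.207 -0.571 0.745
v -0.496 -1.593 1.326
v 0.352 -0.73 0.642
v -0.351 -1.751 1.223
v 0.541 -0.873 0.619
v -0.163 -1.894 1.201
v 0.745 -0.979 0.68
v 0.042 -2 1.262
v 0.934 -1.031 0.816
v 0.23 -2.053 1.397
v 1.078 -1.023 1.005
v 0.374 -2.045 1.586
v 1.155 -0.954 1.219
v 0.452 -1.976 1.801
v 1.155 -0.836 1.426
v 0.451 -1.858 2.007
v 1.076 -0.687 1.594
v 0.373 -1.709 2.175
v -2.193 -2.772 -2.642
v -1.406 -2.426 -1.916
v -1.654 -4.494 -2.404
v -0.867 -4.148 -1.678
v -1.956 -4.083 -1.402
v -2.289 -3.019 -1.549
v -0.771 -3.901 -2.771
v -1.104 -2.837 -2.918
v -0.528 -3.124 -1.995
v -1.26 -3.236 -1.149
v -1.8 -3.684 -3.171
v -2.532 -3.796 -2.325
v -1.847 -2.448 -2.3
v -1.213 -4.472 -2.02
v -1.853 -4.434 -1.858
v -1.391 -4.231 -1.431
v -2.366 -2.796 -2.084
v -1.904 -2.593 -1.657
v -2.227 -3.567 -1.355
v -1.156 -4.327 -2.663
v -0.694 -4.124 -2.236
v -1.669 -2.689 -2.889
v -1.207 -2.486 -2.462
v -0.833 -3.353 -2.965
v -0.868 -2.654 -1.92
v -0.551 -3.667 -1.78
v -0.495 -3.522 -2.423
v -0.69 -2.896 -2.509
v -1.299 -2.72 -1.422
v -0.982 -3.733 -1.282
v -1.622 -3.695 -1.12
v -1.818 -3.069 -1.207
v -0.782 -3.131 -1.469
v -2.078 -3.187 -3.038
v -1.761 -4.2 -2.898
v -1.242 -3.851 -3.113
v -1.438 -3.225 -3.2
v -2.509 -3.253 -2.54
v -2.192 -4.266 -2.4
v -2.37 -4.024 -1.811
v -2.565 -3.398 -1.897
v -2.278 -3.789 -2.851
f 2 1 4
f 2 4 3
f 4 1 5
f 4 5 3
f 5 1 6
f 5 6 3
f 6 1 7
f 6 7 3
f 7 1 8
f 7 8 3
f 8 1 9
f 8 9 3
f 9 1 10
f 9 10 3
f 10 1 11
f 10 11 3
f 11 1 12
f 11 12 3
f 12 1 13
f 12 13 3
f 13 1 14
f 13 14 3
f 14 1 15
f 14 15 3
f 15 1 16
f 15 16 3
f 16 1 2
f 16 2 3
f 18 17 20
f 18 20 19
f 20 17 21
f 20 21 19
f 21 17 22
f 21 22 19
f 22 17 23
f 22 23 19
f 23 17 24
f 23 24 19
f 24 17 25
f 24 25 19
f 25 17 26
f 25 26 19
f 26 17 27
f 26 27 19
f 27 17 18
f 27 18 19
f 29 28 32
f 29 32 30
f 30 32 33
f 30 33 31
f 32 28 34
f 32 34 33
f 33 34 35
f 33 35 31
f 34 28 36
f 34 36 35
f 35 36 37
f 35 37 31
f 36 28 38
f 36 38 37
f 37 38 39
f 37 39 31
f 38 28 40
f 38 40 39
f 39 40 41
f 39 41 31
f 40 28 42
f 40 42 41
f 41 42 43
f 41 43 31
f 42 28 44
f 42 44 43
f 43 44 45
f 43 45 31
f 44 28 46
f 44 46 45
f 45 46 47
f 45 47 31
f 46 28 48
f 46 48 47
f 47 48 49
f 47 49 31
f 48 28 50
f 48 50 49
f 49 50 51
f 49 51 31
f 50 28 29
f 50 29 51
f 51 29 30
f 51 30 31
f 53 52 56
f 53 56 54
f 54 56 57
f 54 57 55
f 56 52 58
f 56 58 57
f 57 58 59
f 57 59 55
f 58 52 60
f 58 60 59
f 59 60 61
f 59 61 55
f 60 52 62
f 60 62 61
f 61 62 63
f 61 63 55
f 62 52 64
f 62 64 63
f 63 64 65
f 63 65 55
f 64 52 66
f 64 66 65
f 65 66 67
f 65 67 55
f 66 52 68
f 66 68 67
f 67 68 69
f 67 69 55
f 68 52 70
f 68 70 69
f 69 70 71
f 69 71 55
f 70 52 72
f 70 72 71
f 71 72 73
f 71 73 55
f 72 52 74
f 72 74 73
f 73 74 75
f 73 75 55
f 74 52 76
f 74 76 75
f 75 76 77
f 75 77 55
f 76 52 78
f 76 78 77
f 77 78 79
f 77 79 55
f 78 52 80
f 78 80 79
f 79 80 81
f 79 81 55
f 80 52 82
f 80 82 81
f 81 82 83
f 81 83 55
f 82 52 84
f 82 84 83
f 83 84 85
f 83 85 55
f 84 52 53
f 84 53 85
f 85 53 54
f 85 54 55
f 86 123 102
f 123 97 126
f 102 126 91
f 123 126 102
f 86 102 98
f 102 91 103
f 98 103 87
f 102 103 98
f 86 98 107
f 98 87 108
f 107 108 93
f 98 108 107
f 86 107 119
f 107 93 122
f 119 122 96
f 107 122 119
f 86 119 123
f 119 96 127
f 123 127 97
f 119 127 123
f 87 103 114
f 103 91 117
f 114 117 95
f 103 117 114
f 91 126 104
f 126 97 125
f 104 125 90
f 126 125 104
f 97 127 124
f 127 96 120
f 124 120 88
f 127 120 124
f 96 122 121
f 122 93 109
f 121 109 92
f 122 109 121
f 93 108 113
f 108 87 110
f 113 110 94
f 108 110 113
f 89 115 101
f 115 95 116
f 101 116 90
f 115 116 101
f 89 101 99
f 101 90 100
f 99 100 88
f 101 100 99
f 89 99 106
f 99 88 105
f 106 105 92
f 99 105 106
f 89 106 111
f 106 92 112
f 111 112 94
f 106 112 111
f 89 111 115
f 111 94 118
f 115 118 95
f 111 118 115
f 90 116 104
f 116 95 117
f 104 117 91
f 116 117 104
f 88 100 124
f 100 90 125
f 124 125 97
f 100 125 124
f 92 105 121
f 105 88 120
f 121 120 96
f 105 120 121
f 94 112 113
f 112 92 109
f 113 109 93
f 112 109 113
f 95 118 114
f 118 94 110
f 114 110 87
f 118 110 114



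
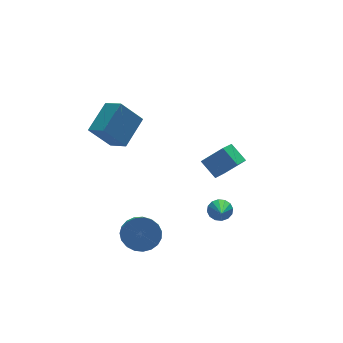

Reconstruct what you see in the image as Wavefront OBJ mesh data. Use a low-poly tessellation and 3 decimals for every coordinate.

v -2.866 -2.478 -2.576
v -2.137 -2.186 -1.893
v -2.506 -3.21 -1.062
v -3.234 -3.502 -1.744
v -2.48 -1.957 -1.763
v -2.849 -2.981 -0.931
v -2.889 -1.817 -1.773
v -3.258 -2.842 -0.941
v -3.294 -1.792 -1.922
v -3.663 -2.817 -1.09
v -3.625 -1.886 -2.184
v -3.994 -2.91 -1.352
v -3.825 -2.082 -2.513
v -4.194 -3.106 -1.682
v -3.859 -2.346 -2.854
v -4.228 -3.37 -2.023
v -3.721 -2.633 -3.147
v -4.09 -3.657 -2.315
v -3.435 -2.893 -3.34
v -3.804 -3.918 -2.509
v -3.051 -3.082 -3.402
v -3.42 -4.106 -2.57
v -2.634 -3.166 -3.321
v -3.003 -4.19 -2.489
v -2.258 -3.131 -3.111
v -2.627 -4.155 -2.279
v -1.987 -2.983 -2.808
v -2.356 -4.007 -1.977
v -1.867 -2.748 -2.465
v -2.236 -3.772 -1.634
v -1.921 -2.466 -2.142
v -2.289 -3.49 -1.31
v 2.759 -0.75 -0.909
v 1.825 -1.586 -0.381
v 2.374 0.185 -0.107
v 1.44 -0.651 0.42
v 3.78 -1.229 0.14
v 2.846 -2.065 0.667
v 3.395 -0.294 0.941
v 2.461 -1.13 1.469
v 1.595 -2.643 -2.124
v 2.23 -2.875 -2.053
v 0.925 -4.157 -1.076
v 2.18 -2.662 -1.777
v 1.973 -2.443 -1.595
v 1.664 -2.279 -1.554
v 1.337 -2.212 -1.666
v 1.08 -2.26 -1.901
v 0.96 -2.411 -2.195
v 1.011 -2.624 -2.471
v 1.218 -2.842 -2.654
v 1.526 -3.007 -2.694
v 1.853 -3.074 -2.582
v 2.111 -3.026 -2.347
v -3.849 -0.301 4.238
v -2.433 0.739 5.215
v -4.268 0.741 3.736
v -2.852 1.781 4.713
v -2.728 -0.521 2.847
v -1.312 0.519 3.824
v -3.147 0.521 2.345
v -1.731 1.561 3.322
f 2 1 5
f 2 5 3
f 3 5 6
f 3 6 4
f 5 1 7
f 5 7 6
f 6 7 8
f 6 8 4
f 7 1 9
f 7 9 8
f 8 9 10
f 8 10 4
f 9 1 11
f 9 11 10
f 10 11 12
f 10 12 4
f 11 1 13
f 11 13 12
f 12 13 14
f 12 14 4
f 13 1 15
f 13 15 14
f 14 15 16
f 14 16 4
f 15 1 17
f 15 17 16
f 16 17 18
f 16 18 4
f 17 1 19
f 17 19 18
f 18 19 20
f 18 20 4
f 19 1 21
f 19 21 20
f 20 21 22
f 20 22 4
f 21 1 23
f 21 23 22
f 22 23 24
f 22 24 4
f 23 1 25
f 23 25 24
f 24 25 26
f 24 26 4
f 25 1 27
f 25 27 26
f 26 27 28
f 26 28 4
f 27 1 29
f 27 29 28
f 28 29 30
f 28 30 4
f 29 1 31
f 29 31 30
f 30 31 32
f 30 32 4
f 31 1 2
f 31 2 32
f 32 2 3
f 32 3 4
f 34 36 33
f 37 34 33
f 33 36 35
f 35 37 33
f 34 40 36
f 38 34 37
f 38 40 34
f 36 40 35
f 39 37 35
f 35 40 39
f 39 38 37
f 40 38 39
f 42 41 44
f 42 44 43
f 44 41 45
f 44 45 43
f 45 41 46
f 45 46 43
f 46 41 47
f 46 47 43
f 47 41 48
f 47 48 43
f 48 41 49
f 48 49 43
f 49 41 50
f 49 50 43
f 50 41 51
f 50 51 43
f 51 41 52
f 51 52 43
f 52 41 53
f 52 53 43
f 53 41 54
f 53 54 43
f 54 41 42
f 54 42 43
f 56 58 55
f 59 56 55
f 55 58 57
f 57 59 55
f 56 62 58
f 60 56 59
f 60 62 56
f 58 62 57
f 61 59 57
f 57 62 61
f 61 60 59
f 62 60 61



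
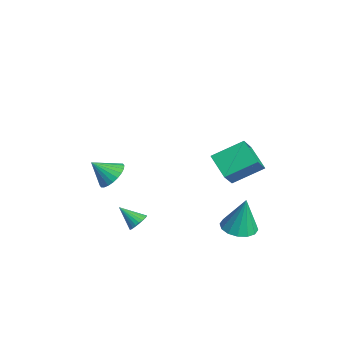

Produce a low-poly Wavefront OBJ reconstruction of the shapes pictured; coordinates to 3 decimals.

v -3.369 -1.851 -2.603
v -2.724 -2.437 -3.029
v -3.651 -2.909 -1.577
v -2.505 -2.254 -2.781
v -2.417 -2.01 -2.505
v -2.475 -1.742 -2.245
v -2.668 -1.49 -2.038
v -2.968 -1.293 -1.918
v -3.33 -1.182 -1.902
v -3.697 -1.172 -1.993
v -4.014 -1.266 -2.177
v -4.234 -1.449 -2.425
v -4.321 -1.693 -2.701
v -4.264 -1.961 -2.962
v -4.07 -2.213 -3.168
v -3.77 -2.409 -3.288
v -3.409 -2.521 -3.304
v -3.041 -2.531 -3.213
v 2.804 3.351 -3.459
v 3.736 2.991 -3.502
v 3.016 3.649 -1.341
v 3.785 3.501 -3.579
v 3.571 3.97 -3.624
v 3.152 4.273 -3.624
v 2.639 4.33 -3.581
v 2.17 4.123 -3.505
v 1.871 3.71 -3.416
v 1.822 3.201 -3.339
v 2.036 2.731 -3.295
v 2.455 2.428 -3.294
v 2.968 2.372 -3.338
v 3.437 2.578 -3.414
v 1.525 -1.616 -3.115
v 2.067 -1.86 -2.94
v 0.855 -2.464 -2.225
v 2.045 -1.678 -2.783
v 1.943 -1.486 -2.676
v 1.778 -1.314 -2.636
v 1.574 -1.188 -2.669
v 1.363 -1.127 -2.77
v 1.177 -1.14 -2.923
v 1.043 -1.226 -3.106
v 0.983 -1.371 -3.29
v 1.005 -1.554 -3.447
v 1.107 -1.745 -3.554
v 1.272 -1.918 -3.593
v 1.476 -2.044 -3.56
v 1.687 -2.105 -3.46
v 1.873 -2.092 -3.306
v 2.007 -2.006 -3.124
v 2.909 1.777 2.21
v 3.031 3.464 3.12
v 2.053 2.438 1.1
v 2.174 4.125 2.01
v 4.206 2.115 1.41
v 4.327 3.802 2.32
v 3.349 2.776 0.3
v 3.471 4.463 1.21
f 2 1 4
f 2 4 3
f 4 1 5
f 4 5 3
f 5 1 6
f 5 6 3
f 6 1 7
f 6 7 3
f 7 1 8
f 7 8 3
f 8 1 9
f 8 9 3
f 9 1 10
f 9 10 3
f 10 1 11
f 10 11 3
f 11 1 12
f 11 12 3
f 12 1 13
f 12 13 3
f 13 1 14
f 13 14 3
f 14 1 15
f 14 15 3
f 15 1 16
f 15 16 3
f 16 1 17
f 16 17 3
f 17 1 18
f 17 18 3
f 18 1 2
f 18 2 3
f 20 19 22
f 20 22 21
f 22 19 23
f 22 23 21
f 23 19 24
f 23 24 21
f 24 19 25
f 24 25 21
f 25 19 26
f 25 26 21
f 26 19 27
f 26 27 21
f 27 19 28
f 27 28 21
f 28 19 29
f 28 29 21
f 29 19 30
f 29 30 21
f 30 19 31
f 30 31 21
f 31 19 32
f 31 32 21
f 32 19 20
f 32 20 21
f 34 33 36
f 34 36 35
f 36 33 37
f 36 37 35
f 37 33 38
f 37 38 35
f 38 33 39
f 38 39 35
f 39 33 40
f 39 40 35
f 40 33 41
f 40 41 35
f 41 33 42
f 41 42 35
f 42 33 43
f 42 43 35
f 43 33 44
f 43 44 35
f 44 33 45
f 44 45 35
f 45 33 46
f 45 46 35
f 46 33 47
f 46 47 35
f 47 33 48
f 47 48 35
f 48 33 49
f 48 49 35
f 49 33 50
f 49 50 35
f 50 33 34
f 50 34 35
f 52 54 51
f 55 52 51
f 51 54 53
f 53 55 51
f 52 58 54
f 56 52 55
f 56 58 52
f 54 58 53
f 57 55 53
f 53 58 57
f 57 56 55
f 58 56 57



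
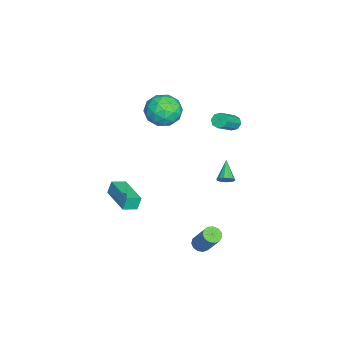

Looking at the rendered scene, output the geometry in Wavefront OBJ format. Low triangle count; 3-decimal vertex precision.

v 0.225 -4.023 -2.557
v 0.016 -3.805 -1.699
v 2.004 -2.769 -2.442
v 1.795 -2.551 -1.584
v 0.745 -4.789 -2.236
v 0.536 -4.571 -1.378
v 2.524 -3.535 -2.121
v 2.315 -3.317 -1.263
v -1.311 2.381 3.446
v -0.939 2.708 3.229
v 0.263 2.045 4.298
v -0.109 1.719 4.514
v -1.132 2.879 3.552
v 0.071 2.217 4.621
v -1.429 2.759 3.813
v -0.227 2.097 4.882
v -1.658 2.418 3.858
v -0.455 1.755 4.927
v -1.683 2.055 3.662
v -0.481 1.392 4.731
v -1.491 1.883 3.339
v -0.288 1.221 4.408
v -1.193 2.003 3.078
v 0.009 1.341 4.147
v -0.965 2.345 3.033
v 0.238 1.682 4.102
v 2.57 1.102 -4.639
v 3.04 1.302 -4.954
v 3.819 2.079 -3.296
v 3.35 1.878 -2.981
v 2.809 1.548 -4.961
v 3.588 2.325 -3.302
v 2.502 1.653 -4.865
v 3.281 2.43 -3.207
v 2.217 1.583 -4.698
v 2.996 2.359 -3.04
v 2.044 1.359 -4.512
v 2.823 2.136 -2.854
v 2.038 1.054 -4.367
v 2.817 1.831 -2.709
v 2.201 0.764 -4.308
v 2.98 1.541 -2.649
v 2.482 0.581 -4.354
v 3.261 1.358 -2.695
v 2.79 0.564 -4.49
v 3.569 1.34 -2.832
v 3.029 0.717 -4.674
v 3.808 1.493 -3.016
v 3.122 0.992 -4.847
v 3.902 1.769 -3.189
v -4.121 -1.256 2.438
v -3.323 -1.475 1.513
v -3.257 -2.705 3.527
v -2.459 -2.924 2.602
v -2.387 -1.865 3.246
v -2.921 -0.97 2.573
v -3.659 -3.21 2.467
v -4.193 -2.315 1.794
v -3.038 -2.683 1.531
v -2.252 -1.852 2.012
v -4.328 -2.328 3.028
v -3.542 -1.497 3.509
v -3.798 -1.239 1.88
v -2.782 -2.941 3.16
v -2.74 -2.319 3.538
v -2.271 -2.448 2.995
v -3.562 -0.942 2.503
v -3.093 -1.071 1.959
v -2.543 -1.3 2.978
v -3.487 -3.109 3.081
v -3.018 -3.238 2.537
v -4.309 -1.732 2.045
v -3.84 -1.861 1.502
v -4.037 -2.88 2.062
v -3.161 -2.077 1.347
v -2.653 -2.928 1.987
v -3.358 -3.096 1.908
v -3.672 -2.57 1.512
v -2.699 -1.589 1.63
v -2.191 -2.44 2.27
v -2.149 -1.818 2.648
v -2.463 -1.292 2.253
v -2.531 -2.298 1.641
v -4.389 -1.74 2.77
v -3.881 -2.591 3.41
v -4.117 -2.888 2.787
v -4.431 -2.362 2.392
v -3.927 -1.252 3.053
v -3.419 -2.103 3.693
v -2.908 -1.61 3.528
v -3.222 -1.084 3.132
v -4.049 -1.882 3.399
v 3.951 2.665 2.606
v 4.204 2.886 3.016
v 2.789 2.535 3.394
v 4.077 3.11 2.865
v 3.91 3.192 2.632
v 3.756 3.108 2.391
v 3.663 2.882 2.218
v 3.663 2.588 2.168
v 3.753 2.318 2.257
v 3.907 2.158 2.458
v 4.074 2.159 2.705
v 4.203 2.32 2.921
v 4.251 2.591 3.037
f 2 4 1
f 5 2 1
f 1 4 3
f 3 5 1
f 2 8 4
f 6 2 5
f 6 8 2
f 4 8 3
f 7 5 3
f 3 8 7
f 7 6 5
f 8 6 7
f 10 9 13
f 10 13 11
f 11 13 14
f 11 14 12
f 13 9 15
f 13 15 14
f 14 15 16
f 14 16 12
f 15 9 17
f 15 17 16
f 16 17 18
f 16 18 12
f 17 9 19
f 17 19 18
f 18 19 20
f 18 20 12
f 19 9 21
f 19 21 20
f 20 21 22
f 20 22 12
f 21 9 23
f 21 23 22
f 22 23 24
f 22 24 12
f 23 9 25
f 23 25 24
f 24 25 26
f 24 26 12
f 25 9 10
f 25 10 26
f 26 10 11
f 26 11 12
f 28 27 31
f 28 31 29
f 29 31 32
f 29 32 30
f 31 27 33
f 31 33 32
f 32 33 34
f 32 34 30
f 33 27 35
f 33 35 34
f 34 35 36
f 34 36 30
f 35 27 37
f 35 37 36
f 36 37 38
f 36 38 30
f 37 27 39
f 37 39 38
f 38 39 40
f 38 40 30
f 39 27 41
f 39 41 40
f 40 41 42
f 40 42 30
f 41 27 43
f 41 43 42
f 42 43 44
f 42 44 30
f 43 27 45
f 43 45 44
f 44 45 46
f 44 46 30
f 45 27 47
f 45 47 46
f 46 47 48
f 46 48 30
f 47 27 49
f 47 49 48
f 48 49 50
f 48 50 30
f 49 27 28
f 49 28 50
f 50 28 29
f 50 29 30
f 51 88 67
f 88 62 91
f 67 91 56
f 88 91 67
f 51 67 63
f 67 56 68
f 63 68 52
f 67 68 63
f 51 63 72
f 63 52 73
f 72 73 58
f 63 73 72
f 51 72 84
f 72 58 87
f 84 87 61
f 72 87 84
f 51 84 88
f 84 61 92
f 88 92 62
f 84 92 88
f 52 68 79
f 68 56 82
f 79 82 60
f 68 82 79
f 56 91 69
f 91 62 90
f 69 90 55
f 91 90 69
f 62 92 89
f 92 61 85
f 89 85 53
f 92 85 89
f 61 87 86
f 87 58 74
f 86 74 57
f 87 74 86
f 58 73 78
f 73 52 75
f 78 75 59
f 73 75 78
f 54 80 66
f 80 60 81
f 66 81 55
f 80 81 66
f 54 66 64
f 66 55 65
f 64 65 53
f 66 65 64
f 54 64 71
f 64 53 70
f 71 70 57
f 64 70 71
f 54 71 76
f 71 57 77
f 76 77 59
f 71 77 76
f 54 76 80
f 76 59 83
f 80 83 60
f 76 83 80
f 55 81 69
f 81 60 82
f 69 82 56
f 81 82 69
f 53 65 89
f 65 55 90
f 89 90 62
f 65 90 89
f 57 70 86
f 70 53 85
f 86 85 61
f 70 85 86
f 59 77 78
f 77 57 74
f 78 74 58
f 77 74 78
f 60 83 79
f 83 59 75
f 79 75 52
f 83 75 79
f 94 93 96
f 94 96 95
f 96 93 97
f 96 97 95
f 97 93 98
f 97 98 95
f 98 93 99
f 98 99 95
f 99 93 100
f 99 100 95
f 100 93 101
f 100 101 95
f 101 93 102
f 101 102 95
f 102 93 103
f 102 103 95
f 103 93 104
f 103 104 95
f 104 93 105
f 104 105 95
f 105 93 94
f 105 94 95



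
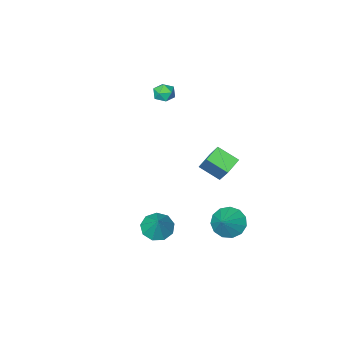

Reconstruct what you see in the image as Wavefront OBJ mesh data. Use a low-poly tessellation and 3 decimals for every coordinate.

v -4.015 3.204 -3.36
v -3.319 2.579 -3.574
v -3.105 3.896 -2.42
v -3.269 2.988 -3.924
v -3.456 3.466 -4.095
v -3.821 3.861 -4.032
v -4.247 4.047 -3.756
v -4.6 3.966 -3.354
v -4.767 3.643 -2.954
v -4.695 3.18 -2.682
v -4.408 2.725 -2.626
v -3.996 2.422 -2.802
v -3.59 2.368 -3.156
v -3.769 1.756 1.134
v -3.515 2.853 2.551
v -4.407 2.713 0.507
v -4.153 3.81 1.924
v -2.907 2.07 0.736
v -2.653 3.167 2.153
v -3.545 3.027 0.109
v -3.291 4.124 1.526
v -3.105 -1.361 3.518
v -2.844 -1.602 4.065
v -3.796 -2.158 3.495
v -3.535 -2.399 4.042
v -3.872 -1.841 4.06
v -3.445 -1.349 4.074
v -3.195 -2.411 3.486
v -2.768 -1.919 3.5
v -2.9 -2.252 4.045
v -3.319 -1.899 4.4
v -3.321 -1.861 3.16
v -3.74 -1.508 3.515
v -0.725 1.64 -3.351
v -0.14 2.087 -3.833
v -0.315 2.4 -2.149
v -0.67 2.374 -3.834
v -1.225 2.317 -3.608
v -1.546 1.943 -3.263
v -1.483 1.428 -2.958
v -1.065 1.012 -2.837
v -0.488 0.889 -2.957
v -0.022 1.118 -3.261
v 0.116 1.591 -3.607
f 2 1 4
f 2 4 3
f 4 1 5
f 4 5 3
f 5 1 6
f 5 6 3
f 6 1 7
f 6 7 3
f 7 1 8
f 7 8 3
f 8 1 9
f 8 9 3
f 9 1 10
f 9 10 3
f 10 1 11
f 10 11 3
f 11 1 12
f 11 12 3
f 12 1 13
f 12 13 3
f 13 1 2
f 13 2 3
f 15 17 14
f 18 15 14
f 14 17 16
f 16 18 14
f 15 21 17
f 19 15 18
f 19 21 15
f 17 21 16
f 20 18 16
f 16 21 20
f 20 19 18
f 21 19 20
f 22 33 27
f 22 27 23
f 22 23 29
f 22 29 32
f 22 32 33
f 23 27 31
f 27 33 26
f 33 32 24
f 32 29 28
f 29 23 30
f 25 31 26
f 25 26 24
f 25 24 28
f 25 28 30
f 25 30 31
f 26 31 27
f 24 26 33
f 28 24 32
f 30 28 29
f 31 30 23
f 35 34 37
f 35 37 36
f 37 34 38
f 37 38 36
f 38 34 39
f 38 39 36
f 39 34 40
f 39 40 36
f 40 34 41
f 40 41 36
f 41 34 42
f 41 42 36
f 42 34 43
f 42 43 36
f 43 34 44
f 43 44 36
f 44 34 35
f 44 35 36



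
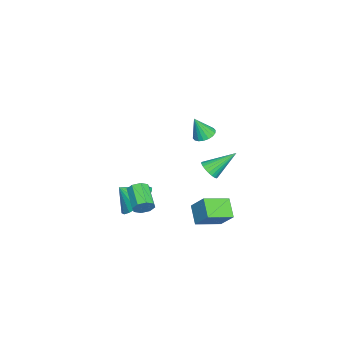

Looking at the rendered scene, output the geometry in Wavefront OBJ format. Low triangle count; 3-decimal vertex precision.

v 3.405 0.049 1.754
v 3.881 0.361 1.796
v 3.595 -0.389 2.866
v 3.703 0.517 1.888
v 3.466 0.58 1.953
v 3.217 0.538 1.979
v 3.005 0.399 1.96
v 2.873 0.191 1.9
v 2.846 -0.045 1.812
v 2.93 -0.263 1.712
v 3.108 -0.419 1.62
v 3.345 -0.482 1.555
v 3.594 -0.44 1.529
v 3.806 -0.301 1.548
v 3.938 -0.093 1.608
v 3.965 0.144 1.696
v 2.252 0.435 -4.021
v 2.672 1.124 -3.092
v 3.082 0.821 -4.683
v 3.502 1.509 -3.754
v 3.078 -0.629 -3.606
v 3.498 0.059 -2.677
v 3.908 -0.244 -4.268
v 4.328 0.445 -3.339
v 2.33 -3.457 -4.242
v 3.123 -2.958 -3.768
v 2.37 -4.323 -3.398
v 2.747 -2.774 -3.561
v 2.287 -2.726 -3.489
v 1.837 -2.822 -3.566
v 1.484 -3.044 -3.777
v 1.298 -3.348 -4.08
v 1.317 -3.673 -4.415
v 1.536 -3.955 -4.716
v 1.913 -4.139 -4.922
v 2.372 -4.188 -4.994
v 2.823 -4.092 -4.917
v 3.176 -3.87 -4.707
v 3.361 -3.566 -4.404
v 3.343 -3.241 -4.069
v 4.268 -2.625 -3.228
v 4.573 -2.841 -2.811
v 3.477 -3.391 -2.295
v 3.172 -3.175 -2.712
v 4.42 -2.451 -2.718
v 3.325 -3.001 -2.202
v 4.179 -2.163 -2.924
v 3.083 -2.713 -2.408
v 3.99 -2.146 -3.308
v 2.894 -2.696 -2.792
v 3.963 -2.409 -3.645
v 2.867 -2.959 -3.129
v 4.115 -2.799 -3.738
v 3.02 -3.349 -3.222
v 4.357 -3.087 -3.532
v 3.261 -3.637 -3.016
v 4.546 -3.104 -3.148
v 3.45 -3.654 -2.632
v 3.904 0.406 -0.329
v 4.214 0.174 0.102
v 3.376 1.554 0.669
v 4.364 0.319 0.013
v 4.443 0.478 -0.127
v 4.44 0.626 -0.299
v 4.355 0.74 -0.475
v 4.202 0.804 -0.629
v 4.003 0.807 -0.737
v 3.789 0.749 -0.783
v 3.593 0.639 -0.76
v 3.444 0.493 -0.672
v 3.365 0.334 -0.531
v 3.368 0.187 -0.36
v 3.452 0.072 -0.184
v 3.606 0.009 -0.03
v 3.804 0.006 0.078
v 4.018 0.064 0.125
f 2 1 4
f 2 4 3
f 4 1 5
f 4 5 3
f 5 1 6
f 5 6 3
f 6 1 7
f 6 7 3
f 7 1 8
f 7 8 3
f 8 1 9
f 8 9 3
f 9 1 10
f 9 10 3
f 10 1 11
f 10 11 3
f 11 1 12
f 11 12 3
f 12 1 13
f 12 13 3
f 13 1 14
f 13 14 3
f 14 1 15
f 14 15 3
f 15 1 16
f 15 16 3
f 16 1 2
f 16 2 3
f 18 20 17
f 21 18 17
f 17 20 19
f 19 21 17
f 18 24 20
f 22 18 21
f 22 24 18
f 20 24 19
f 23 21 19
f 19 24 23
f 23 22 21
f 24 22 23
f 26 25 28
f 26 28 27
f 28 25 29
f 28 29 27
f 29 25 30
f 29 30 27
f 30 25 31
f 30 31 27
f 31 25 32
f 31 32 27
f 32 25 33
f 32 33 27
f 33 25 34
f 33 34 27
f 34 25 35
f 34 35 27
f 35 25 36
f 35 36 27
f 36 25 37
f 36 37 27
f 37 25 38
f 37 38 27
f 38 25 39
f 38 39 27
f 39 25 40
f 39 40 27
f 40 25 26
f 40 26 27
f 42 41 45
f 42 45 43
f 43 45 46
f 43 46 44
f 45 41 47
f 45 47 46
f 46 47 48
f 46 48 44
f 47 41 49
f 47 49 48
f 48 49 50
f 48 50 44
f 49 41 51
f 49 51 50
f 50 51 52
f 50 52 44
f 51 41 53
f 51 53 52
f 52 53 54
f 52 54 44
f 53 41 55
f 53 55 54
f 54 55 56
f 54 56 44
f 55 41 57
f 55 57 56
f 56 57 58
f 56 58 44
f 57 41 42
f 57 42 58
f 58 42 43
f 58 43 44
f 60 59 62
f 60 62 61
f 62 59 63
f 62 63 61
f 63 59 64
f 63 64 61
f 64 59 65
f 64 65 61
f 65 59 66
f 65 66 61
f 66 59 67
f 66 67 61
f 67 59 68
f 67 68 61
f 68 59 69
f 68 69 61
f 69 59 70
f 69 70 61
f 70 59 71
f 70 71 61
f 71 59 72
f 71 72 61
f 72 59 73
f 72 73 61
f 73 59 74
f 73 74 61
f 74 59 75
f 74 75 61
f 75 59 76
f 75 76 61
f 76 59 60
f 76 60 61



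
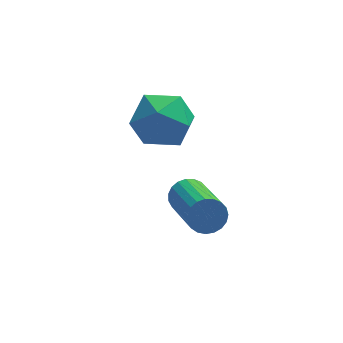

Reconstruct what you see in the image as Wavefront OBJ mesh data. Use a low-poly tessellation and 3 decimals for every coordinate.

v -1.632 3.295 3.163
v -0.906 2.537 2.896
v -2.874 2.063 3.284
v -2.148 1.305 3.017
v -2.08 1.807 3.974
v -1.313 2.568 3.9
v -2.467 2.032 2.28
v -1.7 2.793 2.206
v -1.422 1.756 2.351
v -1.183 1.617 3.398
v -2.597 2.983 2.782
v -2.358 2.844 3.829
v -1.333 0.65 1.01
v -1.175 0.39 0.493
v -0.87 -1.49 1.533
v -1.027 -1.23 2.05
v -0.956 0.472 0.578
v -0.65 -1.408 1.618
v -0.802 0.586 0.738
v -0.496 -1.294 1.778
v -0.739 0.711 0.945
v -0.434 -1.17 1.985
v -0.78 0.825 1.163
v -0.474 -1.055 2.203
v -0.915 0.909 1.355
v -0.61 -0.972 2.395
v -1.123 0.948 1.487
v -0.818 -0.932 2.527
v -1.368 0.936 1.537
v -1.062 -0.945 2.576
v -1.606 0.874 1.495
v -1.3 -1.006 2.535
v -1.797 0.774 1.37
v -1.491 -1.107 2.41
v -1.907 0.652 1.182
v -1.602 -1.228 2.222
v -1.919 0.53 0.965
v -1.613 -1.35 2.005
v -1.829 0.429 0.756
v -1.523 -1.451 1.795
v -1.653 0.366 0.59
v -1.348 -1.514 1.63
v -1.422 0.352 0.497
v -1.116 -1.528 1.537
f 1 12 6
f 1 6 2
f 1 2 8
f 1 8 11
f 1 11 12
f 2 6 10
f 6 12 5
f 12 11 3
f 11 8 7
f 8 2 9
f 4 10 5
f 4 5 3
f 4 3 7
f 4 7 9
f 4 9 10
f 5 10 6
f 3 5 12
f 7 3 11
f 9 7 8
f 10 9 2
f 14 13 17
f 14 17 15
f 15 17 18
f 15 18 16
f 17 13 19
f 17 19 18
f 18 19 20
f 18 20 16
f 19 13 21
f 19 21 20
f 20 21 22
f 20 22 16
f 21 13 23
f 21 23 22
f 22 23 24
f 22 24 16
f 23 13 25
f 23 25 24
f 24 25 26
f 24 26 16
f 25 13 27
f 25 27 26
f 26 27 28
f 26 28 16
f 27 13 29
f 27 29 28
f 28 29 30
f 28 30 16
f 29 13 31
f 29 31 30
f 30 31 32
f 30 32 16
f 31 13 33
f 31 33 32
f 32 33 34
f 32 34 16
f 33 13 35
f 33 35 34
f 34 35 36
f 34 36 16
f 35 13 37
f 35 37 36
f 36 37 38
f 36 38 16
f 37 13 39
f 37 39 38
f 38 39 40
f 38 40 16
f 39 13 41
f 39 41 40
f 40 41 42
f 40 42 16
f 41 13 43
f 41 43 42
f 42 43 44
f 42 44 16
f 43 13 14
f 43 14 44
f 44 14 15
f 44 15 16

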